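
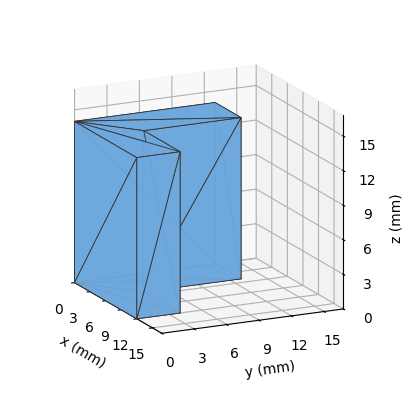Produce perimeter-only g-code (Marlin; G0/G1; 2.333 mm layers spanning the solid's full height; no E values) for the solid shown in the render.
Reading the render: the shape is an L-shaped prism: outer 12 × 13 mm, arm thicknesses ≈ 4 mm (horizontal) and 5 mm (vertical), extruded 14 mm in z (dimensions read to the nearest mm from the axis ticks). For the g-code, the solid's height is divided into equal slices at the stated Δz and each level perimeter traced with G1 moves after a G0 lift.

; perimeter-only toolpath
G21 ; units = mm
G90 ; absolute positioning
G28 ; home
; layer 1
G0 Z2.333
G0 X0.000 Y0.000
G1 X12.000 Y0.000
G1 X12.000 Y4.000
G1 X5.000 Y4.000
G1 X5.000 Y13.000
G1 X0.000 Y13.000
G1 X0.000 Y0.000
; layer 2
G0 Z4.667
G0 X0.000 Y0.000
G1 X12.000 Y0.000
G1 X12.000 Y4.000
G1 X5.000 Y4.000
G1 X5.000 Y13.000
G1 X0.000 Y13.000
G1 X0.000 Y0.000
; layer 3
G0 Z7.000
G0 X0.000 Y0.000
G1 X12.000 Y0.000
G1 X12.000 Y4.000
G1 X5.000 Y4.000
G1 X5.000 Y13.000
G1 X0.000 Y13.000
G1 X0.000 Y0.000
; layer 4
G0 Z9.333
G0 X0.000 Y0.000
G1 X12.000 Y0.000
G1 X12.000 Y4.000
G1 X5.000 Y4.000
G1 X5.000 Y13.000
G1 X0.000 Y13.000
G1 X0.000 Y0.000
; layer 5
G0 Z11.667
G0 X0.000 Y0.000
G1 X12.000 Y0.000
G1 X12.000 Y4.000
G1 X5.000 Y4.000
G1 X5.000 Y13.000
G1 X0.000 Y13.000
G1 X0.000 Y0.000
; layer 6
G0 Z14.000
G0 X0.000 Y0.000
G1 X12.000 Y0.000
G1 X12.000 Y4.000
G1 X5.000 Y4.000
G1 X5.000 Y13.000
G1 X0.000 Y13.000
G1 X0.000 Y0.000
M2 ; end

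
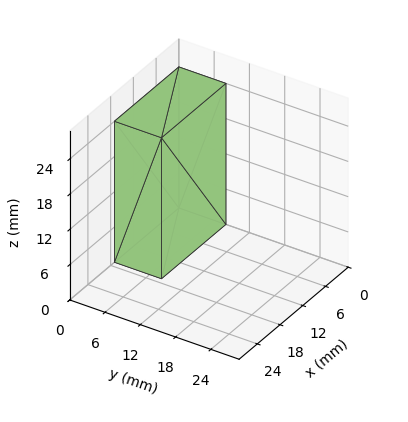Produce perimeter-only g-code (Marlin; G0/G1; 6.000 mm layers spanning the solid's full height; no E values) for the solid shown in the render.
Reading the render: the shape is a rectangular box, roughly 17 × 8 mm footprint and 24 mm tall (dimensions read to the nearest mm from the axis ticks). For the g-code, the solid's height is divided into equal slices at the stated Δz and each level perimeter traced with G1 moves after a G0 lift.

; perimeter-only toolpath
G21 ; units = mm
G90 ; absolute positioning
G28 ; home
; layer 1
G0 Z6.000
G0 X0.000 Y0.000
G1 X17.000 Y0.000
G1 X17.000 Y8.000
G1 X0.000 Y8.000
G1 X0.000 Y0.000
; layer 2
G0 Z12.000
G0 X0.000 Y0.000
G1 X17.000 Y0.000
G1 X17.000 Y8.000
G1 X0.000 Y8.000
G1 X0.000 Y0.000
; layer 3
G0 Z18.000
G0 X0.000 Y0.000
G1 X17.000 Y0.000
G1 X17.000 Y8.000
G1 X0.000 Y8.000
G1 X0.000 Y0.000
; layer 4
G0 Z24.000
G0 X0.000 Y0.000
G1 X17.000 Y0.000
G1 X17.000 Y8.000
G1 X0.000 Y8.000
G1 X0.000 Y0.000
M2 ; end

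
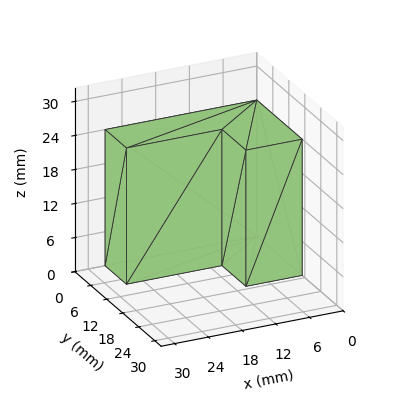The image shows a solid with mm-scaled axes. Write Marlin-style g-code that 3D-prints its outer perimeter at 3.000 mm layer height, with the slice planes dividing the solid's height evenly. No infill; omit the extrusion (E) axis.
Reading the render: the shape is an L-shaped prism: outer 27 × 17 mm, arm thicknesses ≈ 8 mm (horizontal) and 10 mm (vertical), extruded 24 mm in z (dimensions read to the nearest mm from the axis ticks). For the g-code, the solid's height is divided into equal slices at the stated Δz and each level perimeter traced with G1 moves after a G0 lift.

; perimeter-only toolpath
G21 ; units = mm
G90 ; absolute positioning
G28 ; home
; layer 1
G0 Z3.000
G0 X0.000 Y0.000
G1 X27.000 Y0.000
G1 X27.000 Y8.000
G1 X10.000 Y8.000
G1 X10.000 Y17.000
G1 X0.000 Y17.000
G1 X0.000 Y0.000
; layer 2
G0 Z6.000
G0 X0.000 Y0.000
G1 X27.000 Y0.000
G1 X27.000 Y8.000
G1 X10.000 Y8.000
G1 X10.000 Y17.000
G1 X0.000 Y17.000
G1 X0.000 Y0.000
; layer 3
G0 Z9.000
G0 X0.000 Y0.000
G1 X27.000 Y0.000
G1 X27.000 Y8.000
G1 X10.000 Y8.000
G1 X10.000 Y17.000
G1 X0.000 Y17.000
G1 X0.000 Y0.000
; layer 4
G0 Z12.000
G0 X0.000 Y0.000
G1 X27.000 Y0.000
G1 X27.000 Y8.000
G1 X10.000 Y8.000
G1 X10.000 Y17.000
G1 X0.000 Y17.000
G1 X0.000 Y0.000
; layer 5
G0 Z15.000
G0 X0.000 Y0.000
G1 X27.000 Y0.000
G1 X27.000 Y8.000
G1 X10.000 Y8.000
G1 X10.000 Y17.000
G1 X0.000 Y17.000
G1 X0.000 Y0.000
; layer 6
G0 Z18.000
G0 X0.000 Y0.000
G1 X27.000 Y0.000
G1 X27.000 Y8.000
G1 X10.000 Y8.000
G1 X10.000 Y17.000
G1 X0.000 Y17.000
G1 X0.000 Y0.000
; layer 7
G0 Z21.000
G0 X0.000 Y0.000
G1 X27.000 Y0.000
G1 X27.000 Y8.000
G1 X10.000 Y8.000
G1 X10.000 Y17.000
G1 X0.000 Y17.000
G1 X0.000 Y0.000
; layer 8
G0 Z24.000
G0 X0.000 Y0.000
G1 X27.000 Y0.000
G1 X27.000 Y8.000
G1 X10.000 Y8.000
G1 X10.000 Y17.000
G1 X0.000 Y17.000
G1 X0.000 Y0.000
M2 ; end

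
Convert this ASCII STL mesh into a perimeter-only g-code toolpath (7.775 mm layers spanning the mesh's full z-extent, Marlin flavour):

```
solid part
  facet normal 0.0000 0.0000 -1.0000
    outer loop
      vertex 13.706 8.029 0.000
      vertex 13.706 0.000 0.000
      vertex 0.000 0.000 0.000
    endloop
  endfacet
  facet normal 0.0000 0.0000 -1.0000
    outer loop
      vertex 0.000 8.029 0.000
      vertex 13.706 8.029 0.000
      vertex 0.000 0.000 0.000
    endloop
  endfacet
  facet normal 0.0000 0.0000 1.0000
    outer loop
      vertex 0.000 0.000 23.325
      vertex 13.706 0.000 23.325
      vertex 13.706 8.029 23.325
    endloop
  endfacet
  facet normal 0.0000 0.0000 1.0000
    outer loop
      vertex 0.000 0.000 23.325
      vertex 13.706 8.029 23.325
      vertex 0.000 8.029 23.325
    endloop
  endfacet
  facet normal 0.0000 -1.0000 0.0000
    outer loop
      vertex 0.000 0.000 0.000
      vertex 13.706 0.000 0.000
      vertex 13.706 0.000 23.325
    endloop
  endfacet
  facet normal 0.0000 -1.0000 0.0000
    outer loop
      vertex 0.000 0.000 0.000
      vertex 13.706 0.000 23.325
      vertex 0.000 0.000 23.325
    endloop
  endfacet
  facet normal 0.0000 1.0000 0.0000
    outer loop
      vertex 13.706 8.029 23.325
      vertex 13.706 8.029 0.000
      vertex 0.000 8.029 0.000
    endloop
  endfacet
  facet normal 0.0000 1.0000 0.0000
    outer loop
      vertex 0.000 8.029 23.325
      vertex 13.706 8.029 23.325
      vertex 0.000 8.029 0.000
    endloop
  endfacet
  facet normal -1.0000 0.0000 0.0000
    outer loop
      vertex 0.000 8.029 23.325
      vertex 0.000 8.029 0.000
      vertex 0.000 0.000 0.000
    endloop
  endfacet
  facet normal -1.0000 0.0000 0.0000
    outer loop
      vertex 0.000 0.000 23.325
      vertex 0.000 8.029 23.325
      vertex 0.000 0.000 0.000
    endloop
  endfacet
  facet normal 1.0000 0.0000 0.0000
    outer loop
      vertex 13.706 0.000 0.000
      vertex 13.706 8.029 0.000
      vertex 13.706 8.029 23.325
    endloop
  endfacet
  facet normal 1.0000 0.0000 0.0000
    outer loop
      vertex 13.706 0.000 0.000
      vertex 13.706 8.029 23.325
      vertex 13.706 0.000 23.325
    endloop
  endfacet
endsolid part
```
; perimeter-only toolpath
G21 ; units = mm
G90 ; absolute positioning
G28 ; home
; layer 1
G0 Z7.775
G0 X0.000 Y0.000
G1 X13.706 Y0.000
G1 X13.706 Y8.029
G1 X0.000 Y8.029
G1 X0.000 Y0.000
; layer 2
G0 Z15.550
G0 X0.000 Y0.000
G1 X13.706 Y0.000
G1 X13.706 Y8.029
G1 X0.000 Y8.029
G1 X0.000 Y0.000
; layer 3
G0 Z23.325
G0 X0.000 Y0.000
G1 X13.706 Y0.000
G1 X13.706 Y8.029
G1 X0.000 Y8.029
G1 X0.000 Y0.000
M2 ; end

The solid is a rectangular box, roughly 13.7 × 8.03 mm footprint and 23.3 mm tall. Slicing at Δz = 7.775 mm — 3 equal slices spanning the solid's height, so layer i sits at z = i·h/3 — gives 3 non-empty perimeters. Each is a 4-segment closed polygon; G0 lifts to the layer z and rapids to the start vertex, then G1 traces the edges.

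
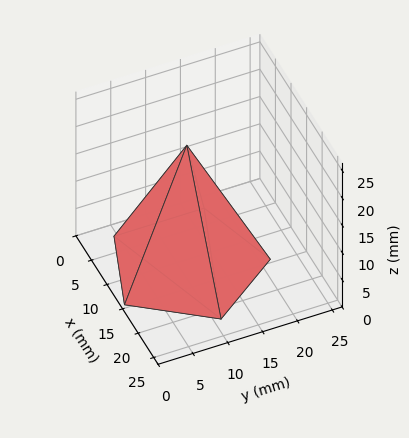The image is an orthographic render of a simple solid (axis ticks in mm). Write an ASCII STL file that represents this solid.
Reading the render: the shape is a regular 5-sided pyramid, base circumscribed radius ≈ 11 mm, apex at z ≈ 22 mm (dimensions read to the nearest mm from the axis ticks). For the STL, each face is triangulated and given an outward normal.

solid part
  facet normal 0.0000 0.0000 -1.0000
    outer loop
      vertex 2.10 17.47 0.00
      vertex 14.40 21.46 0.00
      vertex 22.00 11.00 0.00
    endloop
  endfacet
  facet normal 0.0000 0.0000 -1.0000
    outer loop
      vertex 2.10 4.53 0.00
      vertex 2.10 17.47 0.00
      vertex 22.00 11.00 0.00
    endloop
  endfacet
  facet normal 0.0000 0.0000 -1.0000
    outer loop
      vertex 14.40 0.54 0.00
      vertex 2.10 4.53 0.00
      vertex 22.00 11.00 0.00
    endloop
  endfacet
  facet normal 0.7500 0.5449 0.3750
    outer loop
      vertex 22.00 11.00 0.00
      vertex 14.40 21.46 0.00
      vertex 11.00 11.00 22.00
    endloop
  endfacet
  facet normal -0.2860 0.8818 0.3750
    outer loop
      vertex 14.40 21.46 0.00
      vertex 2.10 17.47 0.00
      vertex 11.00 11.00 22.00
    endloop
  endfacet
  facet normal -0.9270 0.0000 0.3750
    outer loop
      vertex 2.10 17.47 0.00
      vertex 2.10 4.53 0.00
      vertex 11.00 11.00 22.00
    endloop
  endfacet
  facet normal -0.2860 -0.8818 0.3750
    outer loop
      vertex 2.10 4.53 0.00
      vertex 14.40 0.54 0.00
      vertex 11.00 11.00 22.00
    endloop
  endfacet
  facet normal 0.7500 -0.5449 0.3750
    outer loop
      vertex 14.40 0.54 0.00
      vertex 22.00 11.00 0.00
      vertex 11.00 11.00 22.00
    endloop
  endfacet
endsolid part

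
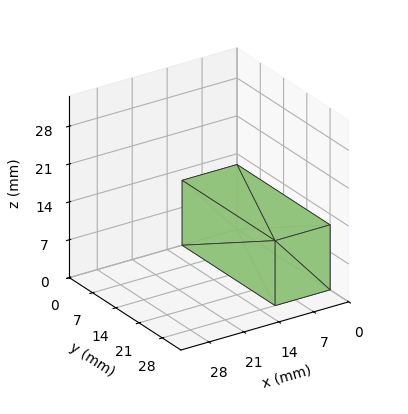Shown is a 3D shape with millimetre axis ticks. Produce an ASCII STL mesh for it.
Reading the render: the shape is a rectangular box, roughly 11 × 28 mm footprint and 12 mm tall (dimensions read to the nearest mm from the axis ticks). For the STL, each face is triangulated and given an outward normal.

solid part
  facet normal 0.0000 0.0000 -1.0000
    outer loop
      vertex 11.000 28.000 0.000
      vertex 11.000 0.000 0.000
      vertex 0.000 0.000 0.000
    endloop
  endfacet
  facet normal 0.0000 0.0000 -1.0000
    outer loop
      vertex 0.000 28.000 0.000
      vertex 11.000 28.000 0.000
      vertex 0.000 0.000 0.000
    endloop
  endfacet
  facet normal 0.0000 0.0000 1.0000
    outer loop
      vertex 0.000 0.000 12.000
      vertex 11.000 0.000 12.000
      vertex 11.000 28.000 12.000
    endloop
  endfacet
  facet normal 0.0000 0.0000 1.0000
    outer loop
      vertex 0.000 0.000 12.000
      vertex 11.000 28.000 12.000
      vertex 0.000 28.000 12.000
    endloop
  endfacet
  facet normal 0.0000 -1.0000 0.0000
    outer loop
      vertex 0.000 0.000 0.000
      vertex 11.000 0.000 0.000
      vertex 11.000 0.000 12.000
    endloop
  endfacet
  facet normal 0.0000 -1.0000 0.0000
    outer loop
      vertex 0.000 0.000 0.000
      vertex 11.000 0.000 12.000
      vertex 0.000 0.000 12.000
    endloop
  endfacet
  facet normal 0.0000 1.0000 0.0000
    outer loop
      vertex 11.000 28.000 12.000
      vertex 11.000 28.000 0.000
      vertex 0.000 28.000 0.000
    endloop
  endfacet
  facet normal 0.0000 1.0000 0.0000
    outer loop
      vertex 0.000 28.000 12.000
      vertex 11.000 28.000 12.000
      vertex 0.000 28.000 0.000
    endloop
  endfacet
  facet normal -1.0000 0.0000 0.0000
    outer loop
      vertex 0.000 28.000 12.000
      vertex 0.000 28.000 0.000
      vertex 0.000 0.000 0.000
    endloop
  endfacet
  facet normal -1.0000 0.0000 0.0000
    outer loop
      vertex 0.000 0.000 12.000
      vertex 0.000 28.000 12.000
      vertex 0.000 0.000 0.000
    endloop
  endfacet
  facet normal 1.0000 0.0000 0.0000
    outer loop
      vertex 11.000 0.000 0.000
      vertex 11.000 28.000 0.000
      vertex 11.000 28.000 12.000
    endloop
  endfacet
  facet normal 1.0000 0.0000 0.0000
    outer loop
      vertex 11.000 0.000 0.000
      vertex 11.000 28.000 12.000
      vertex 11.000 0.000 12.000
    endloop
  endfacet
endsolid part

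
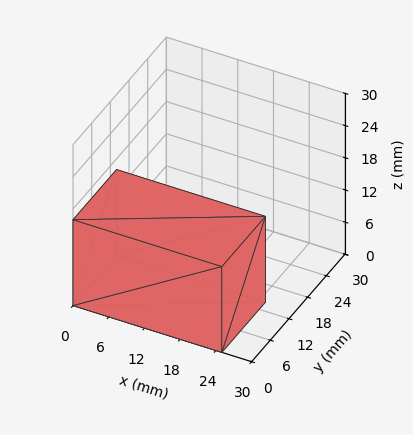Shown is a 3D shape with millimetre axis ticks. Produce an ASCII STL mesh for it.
Reading the render: the shape is a rectangular box, roughly 25 × 14 mm footprint and 16 mm tall (dimensions read to the nearest mm from the axis ticks). For the STL, each face is triangulated and given an outward normal.

solid part
  facet normal 0.0000 0.0000 -1.0000
    outer loop
      vertex 25.000 14.000 0.000
      vertex 25.000 0.000 0.000
      vertex 0.000 0.000 0.000
    endloop
  endfacet
  facet normal 0.0000 0.0000 -1.0000
    outer loop
      vertex 0.000 14.000 0.000
      vertex 25.000 14.000 0.000
      vertex 0.000 0.000 0.000
    endloop
  endfacet
  facet normal 0.0000 0.0000 1.0000
    outer loop
      vertex 0.000 0.000 16.000
      vertex 25.000 0.000 16.000
      vertex 25.000 14.000 16.000
    endloop
  endfacet
  facet normal 0.0000 0.0000 1.0000
    outer loop
      vertex 0.000 0.000 16.000
      vertex 25.000 14.000 16.000
      vertex 0.000 14.000 16.000
    endloop
  endfacet
  facet normal 0.0000 -1.0000 0.0000
    outer loop
      vertex 0.000 0.000 0.000
      vertex 25.000 0.000 0.000
      vertex 25.000 0.000 16.000
    endloop
  endfacet
  facet normal 0.0000 -1.0000 0.0000
    outer loop
      vertex 0.000 0.000 0.000
      vertex 25.000 0.000 16.000
      vertex 0.000 0.000 16.000
    endloop
  endfacet
  facet normal 0.0000 1.0000 0.0000
    outer loop
      vertex 25.000 14.000 16.000
      vertex 25.000 14.000 0.000
      vertex 0.000 14.000 0.000
    endloop
  endfacet
  facet normal 0.0000 1.0000 0.0000
    outer loop
      vertex 0.000 14.000 16.000
      vertex 25.000 14.000 16.000
      vertex 0.000 14.000 0.000
    endloop
  endfacet
  facet normal -1.0000 0.0000 0.0000
    outer loop
      vertex 0.000 14.000 16.000
      vertex 0.000 14.000 0.000
      vertex 0.000 0.000 0.000
    endloop
  endfacet
  facet normal -1.0000 0.0000 0.0000
    outer loop
      vertex 0.000 0.000 16.000
      vertex 0.000 14.000 16.000
      vertex 0.000 0.000 0.000
    endloop
  endfacet
  facet normal 1.0000 0.0000 0.0000
    outer loop
      vertex 25.000 0.000 0.000
      vertex 25.000 14.000 0.000
      vertex 25.000 14.000 16.000
    endloop
  endfacet
  facet normal 1.0000 0.0000 0.0000
    outer loop
      vertex 25.000 0.000 0.000
      vertex 25.000 14.000 16.000
      vertex 25.000 0.000 16.000
    endloop
  endfacet
endsolid part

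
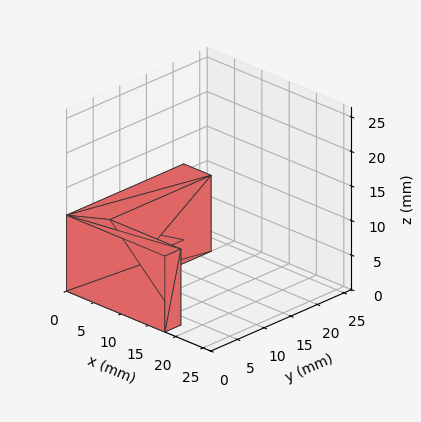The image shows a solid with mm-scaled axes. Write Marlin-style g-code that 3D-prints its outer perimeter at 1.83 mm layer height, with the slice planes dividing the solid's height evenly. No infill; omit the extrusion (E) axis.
Reading the render: the shape is an L-shaped prism: outer 18 × 22 mm, arm thicknesses ≈ 3 mm (horizontal) and 5 mm (vertical), extruded 11 mm in z (dimensions read to the nearest mm from the axis ticks). For the g-code, the solid's height is divided into equal slices at the stated Δz and each level perimeter traced with G1 moves after a G0 lift.

; perimeter-only toolpath
G21 ; units = mm
G90 ; absolute positioning
G28 ; home
; layer 1
G0 Z1.83
G0 X0.00 Y0.00
G1 X18.00 Y0.00
G1 X18.00 Y3.00
G1 X5.00 Y3.00
G1 X5.00 Y22.00
G1 X0.00 Y22.00
G1 X0.00 Y0.00
; layer 2
G0 Z3.67
G0 X0.00 Y0.00
G1 X18.00 Y0.00
G1 X18.00 Y3.00
G1 X5.00 Y3.00
G1 X5.00 Y22.00
G1 X0.00 Y22.00
G1 X0.00 Y0.00
; layer 3
G0 Z5.50
G0 X0.00 Y0.00
G1 X18.00 Y0.00
G1 X18.00 Y3.00
G1 X5.00 Y3.00
G1 X5.00 Y22.00
G1 X0.00 Y22.00
G1 X0.00 Y0.00
; layer 4
G0 Z7.33
G0 X0.00 Y0.00
G1 X18.00 Y0.00
G1 X18.00 Y3.00
G1 X5.00 Y3.00
G1 X5.00 Y22.00
G1 X0.00 Y22.00
G1 X0.00 Y0.00
; layer 5
G0 Z9.17
G0 X0.00 Y0.00
G1 X18.00 Y0.00
G1 X18.00 Y3.00
G1 X5.00 Y3.00
G1 X5.00 Y22.00
G1 X0.00 Y22.00
G1 X0.00 Y0.00
; layer 6
G0 Z11.00
G0 X0.00 Y0.00
G1 X18.00 Y0.00
G1 X18.00 Y3.00
G1 X5.00 Y3.00
G1 X5.00 Y22.00
G1 X0.00 Y22.00
G1 X0.00 Y0.00
M2 ; end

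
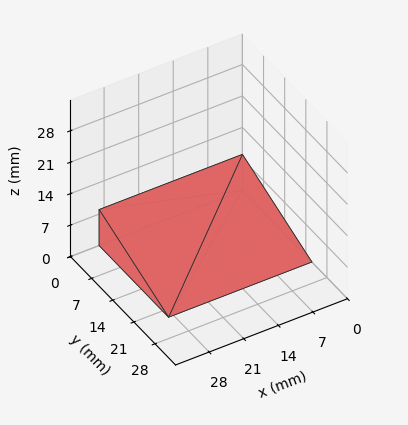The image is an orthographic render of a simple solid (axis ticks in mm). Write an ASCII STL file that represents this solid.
Reading the render: the shape is a wedge (ramp): 29 × 23 mm base, rising to 8 mm along the y=0 edge and sloping linearly to z=0 at y=23 (dimensions read to the nearest mm from the axis ticks). For the STL, each face is triangulated and given an outward normal.

solid part
  facet normal 0.0000 0.0000 -1.0000
    outer loop
      vertex 29.0 23.0 0.0
      vertex 29.0 0.0 0.0
      vertex 0.0 0.0 0.0
    endloop
  endfacet
  facet normal 0.0000 0.0000 -1.0000
    outer loop
      vertex 0.0 23.0 0.0
      vertex 29.0 23.0 0.0
      vertex 0.0 0.0 0.0
    endloop
  endfacet
  facet normal 0.0000 -1.0000 0.0000
    outer loop
      vertex 0.0 0.0 0.0
      vertex 29.0 0.0 0.0
      vertex 29.0 0.0 8.0
    endloop
  endfacet
  facet normal 0.0000 -1.0000 0.0000
    outer loop
      vertex 0.0 0.0 0.0
      vertex 29.0 0.0 8.0
      vertex 0.0 0.0 8.0
    endloop
  endfacet
  facet normal 0.0000 0.3285 0.9445
    outer loop
      vertex 0.0 0.0 8.0
      vertex 29.0 0.0 8.0
      vertex 29.0 23.0 0.0
    endloop
  endfacet
  facet normal 0.0000 0.3285 0.9445
    outer loop
      vertex 0.0 0.0 8.0
      vertex 29.0 23.0 0.0
      vertex 0.0 23.0 0.0
    endloop
  endfacet
  facet normal -1.0000 0.0000 0.0000
    outer loop
      vertex 0.0 0.0 8.0
      vertex 0.0 23.0 0.0
      vertex 0.0 0.0 0.0
    endloop
  endfacet
  facet normal 1.0000 0.0000 0.0000
    outer loop
      vertex 29.0 0.0 0.0
      vertex 29.0 23.0 0.0
      vertex 29.0 0.0 8.0
    endloop
  endfacet
endsolid part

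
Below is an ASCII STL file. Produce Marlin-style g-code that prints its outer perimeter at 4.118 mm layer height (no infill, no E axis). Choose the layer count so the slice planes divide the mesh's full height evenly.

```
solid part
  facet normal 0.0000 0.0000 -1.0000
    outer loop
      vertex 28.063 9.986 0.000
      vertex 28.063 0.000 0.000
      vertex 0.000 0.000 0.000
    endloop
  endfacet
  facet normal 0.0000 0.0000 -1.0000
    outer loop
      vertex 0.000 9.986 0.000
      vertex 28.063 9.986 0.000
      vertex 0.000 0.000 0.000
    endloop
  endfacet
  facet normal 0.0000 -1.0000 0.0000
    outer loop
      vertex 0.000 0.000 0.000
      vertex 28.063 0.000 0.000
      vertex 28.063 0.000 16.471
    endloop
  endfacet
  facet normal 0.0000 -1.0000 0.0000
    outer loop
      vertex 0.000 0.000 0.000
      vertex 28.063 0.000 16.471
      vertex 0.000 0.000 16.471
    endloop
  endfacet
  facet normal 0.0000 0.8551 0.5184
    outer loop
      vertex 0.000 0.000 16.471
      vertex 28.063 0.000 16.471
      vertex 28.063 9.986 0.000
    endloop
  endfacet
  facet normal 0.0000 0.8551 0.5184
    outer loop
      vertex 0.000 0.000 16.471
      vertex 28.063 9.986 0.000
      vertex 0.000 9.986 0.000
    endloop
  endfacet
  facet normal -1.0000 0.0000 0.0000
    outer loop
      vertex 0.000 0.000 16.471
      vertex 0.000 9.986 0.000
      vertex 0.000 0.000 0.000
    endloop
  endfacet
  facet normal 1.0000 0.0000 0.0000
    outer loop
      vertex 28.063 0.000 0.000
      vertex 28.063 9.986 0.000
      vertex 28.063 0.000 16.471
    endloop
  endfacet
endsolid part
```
; perimeter-only toolpath
G21 ; units = mm
G90 ; absolute positioning
G28 ; home
; layer 1
G0 Z4.118
G0 X0.000 Y0.000
G1 X28.063 Y0.000
G1 X28.063 Y7.490
G1 X0.000 Y7.490
G1 X0.000 Y0.000
; layer 2
G0 Z8.236
G0 X0.000 Y0.000
G1 X28.063 Y0.000
G1 X28.063 Y4.993
G1 X0.000 Y4.993
G1 X0.000 Y0.000
; layer 3
G0 Z12.353
G0 X0.000 Y0.000
G1 X28.063 Y0.000
G1 X28.063 Y2.497
G1 X0.000 Y2.497
G1 X0.000 Y0.000
M2 ; end

The solid is a wedge (ramp): 28.1 × 9.99 mm base, rising to 16.5 mm along the y=0 edge and sloping linearly to z=0 at y=9.99. Slicing at Δz = 4.118 mm — 4 equal slices spanning the solid's height, so layer i sits at z = i·h/4 — gives 3 non-empty perimeters. Each is a 4-segment closed polygon; G0 lifts to the layer z and rapids to the start vertex, then G1 traces the edges. The cross-section shrinks linearly with z (the slice at the apex is degenerate and omitted).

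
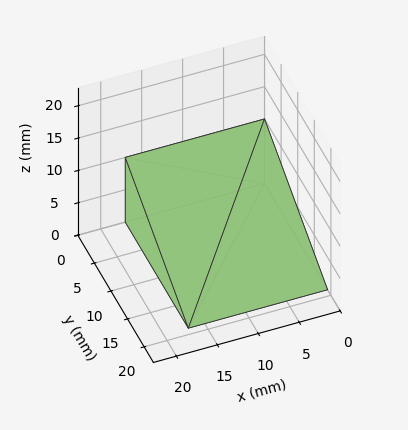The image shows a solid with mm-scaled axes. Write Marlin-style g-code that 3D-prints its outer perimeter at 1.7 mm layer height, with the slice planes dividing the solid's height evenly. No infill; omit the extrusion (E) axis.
Reading the render: the shape is a wedge (ramp): 17 × 19 mm base, rising to 10 mm along the y=0 edge and sloping linearly to z=0 at y=19 (dimensions read to the nearest mm from the axis ticks). For the g-code, the solid's height is divided into equal slices at the stated Δz and each level perimeter traced with G1 moves after a G0 lift.

; perimeter-only toolpath
G21 ; units = mm
G90 ; absolute positioning
G28 ; home
; layer 1
G0 Z1.7
G0 X0.0 Y0.0
G1 X17.0 Y0.0
G1 X17.0 Y15.8
G1 X0.0 Y15.8
G1 X0.0 Y0.0
; layer 2
G0 Z3.3
G0 X0.0 Y0.0
G1 X17.0 Y0.0
G1 X17.0 Y12.7
G1 X0.0 Y12.7
G1 X0.0 Y0.0
; layer 3
G0 Z5.0
G0 X0.0 Y0.0
G1 X17.0 Y0.0
G1 X17.0 Y9.5
G1 X0.0 Y9.5
G1 X0.0 Y0.0
; layer 4
G0 Z6.7
G0 X0.0 Y0.0
G1 X17.0 Y0.0
G1 X17.0 Y6.3
G1 X0.0 Y6.3
G1 X0.0 Y0.0
; layer 5
G0 Z8.3
G0 X0.0 Y0.0
G1 X17.0 Y0.0
G1 X17.0 Y3.2
G1 X0.0 Y3.2
G1 X0.0 Y0.0
M2 ; end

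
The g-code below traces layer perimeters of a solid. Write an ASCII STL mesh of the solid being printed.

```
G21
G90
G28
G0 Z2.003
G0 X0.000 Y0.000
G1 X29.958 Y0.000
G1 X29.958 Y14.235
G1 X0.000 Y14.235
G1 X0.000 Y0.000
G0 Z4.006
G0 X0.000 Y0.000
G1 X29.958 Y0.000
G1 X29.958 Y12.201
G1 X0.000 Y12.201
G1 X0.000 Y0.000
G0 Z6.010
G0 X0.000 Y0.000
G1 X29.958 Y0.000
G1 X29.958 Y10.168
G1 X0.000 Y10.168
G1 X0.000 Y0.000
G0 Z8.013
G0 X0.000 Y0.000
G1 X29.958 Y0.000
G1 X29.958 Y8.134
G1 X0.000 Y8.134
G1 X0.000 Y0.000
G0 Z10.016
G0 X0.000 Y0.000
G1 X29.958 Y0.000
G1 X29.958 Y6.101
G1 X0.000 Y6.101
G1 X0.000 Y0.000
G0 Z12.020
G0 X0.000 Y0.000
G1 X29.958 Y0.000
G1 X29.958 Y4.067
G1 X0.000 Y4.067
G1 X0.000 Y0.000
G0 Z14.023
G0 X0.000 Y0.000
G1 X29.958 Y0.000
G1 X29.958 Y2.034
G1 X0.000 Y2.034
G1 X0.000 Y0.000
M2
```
solid part
  facet normal 0.0000 0.0000 -1.0000
    outer loop
      vertex 29.958 16.268 0.000
      vertex 29.958 0.000 0.000
      vertex 0.000 0.000 0.000
    endloop
  endfacet
  facet normal 0.0000 0.0000 -1.0000
    outer loop
      vertex 0.000 16.268 0.000
      vertex 29.958 16.268 0.000
      vertex 0.000 0.000 0.000
    endloop
  endfacet
  facet normal 0.0000 -1.0000 0.0000
    outer loop
      vertex 0.000 0.000 0.000
      vertex 29.958 0.000 0.000
      vertex 29.958 0.000 16.026
    endloop
  endfacet
  facet normal 0.0000 -1.0000 0.0000
    outer loop
      vertex 0.000 0.000 0.000
      vertex 29.958 0.000 16.026
      vertex 0.000 0.000 16.026
    endloop
  endfacet
  facet normal 0.0000 0.7018 0.7124
    outer loop
      vertex 0.000 0.000 16.026
      vertex 29.958 0.000 16.026
      vertex 29.958 16.268 0.000
    endloop
  endfacet
  facet normal 0.0000 0.7018 0.7124
    outer loop
      vertex 0.000 0.000 16.026
      vertex 29.958 16.268 0.000
      vertex 0.000 16.268 0.000
    endloop
  endfacet
  facet normal -1.0000 0.0000 0.0000
    outer loop
      vertex 0.000 0.000 16.026
      vertex 0.000 16.268 0.000
      vertex 0.000 0.000 0.000
    endloop
  endfacet
  facet normal 1.0000 0.0000 0.0000
    outer loop
      vertex 29.958 0.000 0.000
      vertex 29.958 16.268 0.000
      vertex 29.958 0.000 16.026
    endloop
  endfacet
endsolid part

The G0 Z moves step by Δz≈2.003 mm. The G1 loops shrink linearly with z, so the solid tapers from its base footprint up to z≈16. Closing with a flat bottom cap and the tapered top and triangulating gives 8 facets — a wedge (ramp): 30 × 16.3 mm base, rising to 16 mm along the y=0 edge and sloping linearly to z=0 at y=16.3.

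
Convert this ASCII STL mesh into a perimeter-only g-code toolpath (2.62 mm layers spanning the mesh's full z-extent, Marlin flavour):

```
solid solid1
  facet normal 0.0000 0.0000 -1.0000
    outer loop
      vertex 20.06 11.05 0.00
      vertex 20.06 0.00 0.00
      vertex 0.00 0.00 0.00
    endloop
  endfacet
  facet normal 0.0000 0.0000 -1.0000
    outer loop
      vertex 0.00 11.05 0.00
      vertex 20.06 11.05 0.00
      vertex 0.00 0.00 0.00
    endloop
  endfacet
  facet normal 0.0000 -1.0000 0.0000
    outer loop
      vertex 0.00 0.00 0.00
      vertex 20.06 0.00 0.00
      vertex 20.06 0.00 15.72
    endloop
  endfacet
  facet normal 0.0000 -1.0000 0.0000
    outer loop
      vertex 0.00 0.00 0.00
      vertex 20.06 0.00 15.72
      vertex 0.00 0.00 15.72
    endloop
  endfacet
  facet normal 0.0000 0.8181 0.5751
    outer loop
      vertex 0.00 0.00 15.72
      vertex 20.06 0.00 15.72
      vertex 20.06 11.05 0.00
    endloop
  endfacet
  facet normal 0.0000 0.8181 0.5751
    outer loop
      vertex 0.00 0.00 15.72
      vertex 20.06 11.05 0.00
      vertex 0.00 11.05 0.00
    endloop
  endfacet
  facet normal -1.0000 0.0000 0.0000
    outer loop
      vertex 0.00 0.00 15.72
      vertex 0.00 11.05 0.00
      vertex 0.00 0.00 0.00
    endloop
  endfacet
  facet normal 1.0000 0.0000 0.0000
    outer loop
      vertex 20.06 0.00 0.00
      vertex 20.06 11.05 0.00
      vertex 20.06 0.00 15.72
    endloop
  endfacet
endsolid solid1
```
; perimeter-only toolpath
G21 ; units = mm
G90 ; absolute positioning
G28 ; home
; layer 1
G0 Z2.62
G0 X0.00 Y0.00
G1 X20.06 Y0.00
G1 X20.06 Y9.21
G1 X0.00 Y9.21
G1 X0.00 Y0.00
; layer 2
G0 Z5.24
G0 X0.00 Y0.00
G1 X20.06 Y0.00
G1 X20.06 Y7.37
G1 X0.00 Y7.37
G1 X0.00 Y0.00
; layer 3
G0 Z7.86
G0 X0.00 Y0.00
G1 X20.06 Y0.00
G1 X20.06 Y5.53
G1 X0.00 Y5.53
G1 X0.00 Y0.00
; layer 4
G0 Z10.48
G0 X0.00 Y0.00
G1 X20.06 Y0.00
G1 X20.06 Y3.68
G1 X0.00 Y3.68
G1 X0.00 Y0.00
; layer 5
G0 Z13.10
G0 X0.00 Y0.00
G1 X20.06 Y0.00
G1 X20.06 Y1.84
G1 X0.00 Y1.84
G1 X0.00 Y0.00
M2 ; end

The solid is a wedge (ramp): 20.1 × 11.1 mm base, rising to 15.7 mm along the y=0 edge and sloping linearly to z=0 at y=11.1. Slicing at Δz = 2.62 mm — 6 equal slices spanning the solid's height, so layer i sits at z = i·h/6 — gives 5 non-empty perimeters. Each is a 4-segment closed polygon; G0 lifts to the layer z and rapids to the start vertex, then G1 traces the edges. The cross-section shrinks linearly with z (the slice at the apex is degenerate and omitted).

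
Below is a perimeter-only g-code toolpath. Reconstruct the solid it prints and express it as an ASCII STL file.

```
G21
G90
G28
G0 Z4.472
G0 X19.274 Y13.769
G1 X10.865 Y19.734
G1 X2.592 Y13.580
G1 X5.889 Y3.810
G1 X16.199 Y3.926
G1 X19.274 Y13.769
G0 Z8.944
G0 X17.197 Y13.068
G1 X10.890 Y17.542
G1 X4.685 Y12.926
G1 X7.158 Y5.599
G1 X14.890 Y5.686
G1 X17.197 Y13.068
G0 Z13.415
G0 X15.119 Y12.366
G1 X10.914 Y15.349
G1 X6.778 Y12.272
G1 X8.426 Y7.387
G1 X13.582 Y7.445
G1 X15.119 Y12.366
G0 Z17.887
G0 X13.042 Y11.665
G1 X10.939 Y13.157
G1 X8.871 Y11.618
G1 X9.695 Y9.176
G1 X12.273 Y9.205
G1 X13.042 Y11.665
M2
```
solid part
  facet normal 0.0000 0.0000 -1.0000
    outer loop
      vertex 0.499 14.234 0.000
      vertex 10.840 21.927 0.000
      vertex 21.352 14.470 0.000
    endloop
  endfacet
  facet normal 0.0000 0.0000 -1.0000
    outer loop
      vertex 4.620 2.022 0.000
      vertex 0.499 14.234 0.000
      vertex 21.352 14.470 0.000
    endloop
  endfacet
  facet normal 0.0000 0.0000 -1.0000
    outer loop
      vertex 17.508 2.167 0.000
      vertex 4.620 2.022 0.000
      vertex 21.352 14.470 0.000
    endloop
  endfacet
  facet normal 0.5378 0.7581 0.3687
    outer loop
      vertex 21.352 14.470 0.000
      vertex 10.840 21.927 0.000
      vertex 10.964 10.964 22.359
    endloop
  endfacet
  facet normal -0.5548 0.7458 0.3688
    outer loop
      vertex 10.840 21.927 0.000
      vertex 0.499 14.234 0.000
      vertex 10.964 10.964 22.359
    endloop
  endfacet
  facet normal -0.8807 -0.2972 0.3688
    outer loop
      vertex 0.499 14.234 0.000
      vertex 4.620 2.022 0.000
      vertex 10.964 10.964 22.359
    endloop
  endfacet
  facet normal 0.0105 -0.9295 0.3688
    outer loop
      vertex 4.620 2.022 0.000
      vertex 17.508 2.167 0.000
      vertex 10.964 10.964 22.359
    endloop
  endfacet
  facet normal 0.8872 -0.2772 0.3687
    outer loop
      vertex 17.508 2.167 0.000
      vertex 21.352 14.470 0.000
      vertex 10.964 10.964 22.359
    endloop
  endfacet
endsolid part

The G0 Z moves step by Δz≈4.472 mm. The G1 loops shrink linearly with z, so the solid tapers from its base footprint up to z≈22.4. Closing with a flat bottom cap and the tapered top and triangulating gives 8 facets — a regular 5-sided pyramid, base circumscribed radius ≈ 11 mm, apex at z ≈ 22.4 mm.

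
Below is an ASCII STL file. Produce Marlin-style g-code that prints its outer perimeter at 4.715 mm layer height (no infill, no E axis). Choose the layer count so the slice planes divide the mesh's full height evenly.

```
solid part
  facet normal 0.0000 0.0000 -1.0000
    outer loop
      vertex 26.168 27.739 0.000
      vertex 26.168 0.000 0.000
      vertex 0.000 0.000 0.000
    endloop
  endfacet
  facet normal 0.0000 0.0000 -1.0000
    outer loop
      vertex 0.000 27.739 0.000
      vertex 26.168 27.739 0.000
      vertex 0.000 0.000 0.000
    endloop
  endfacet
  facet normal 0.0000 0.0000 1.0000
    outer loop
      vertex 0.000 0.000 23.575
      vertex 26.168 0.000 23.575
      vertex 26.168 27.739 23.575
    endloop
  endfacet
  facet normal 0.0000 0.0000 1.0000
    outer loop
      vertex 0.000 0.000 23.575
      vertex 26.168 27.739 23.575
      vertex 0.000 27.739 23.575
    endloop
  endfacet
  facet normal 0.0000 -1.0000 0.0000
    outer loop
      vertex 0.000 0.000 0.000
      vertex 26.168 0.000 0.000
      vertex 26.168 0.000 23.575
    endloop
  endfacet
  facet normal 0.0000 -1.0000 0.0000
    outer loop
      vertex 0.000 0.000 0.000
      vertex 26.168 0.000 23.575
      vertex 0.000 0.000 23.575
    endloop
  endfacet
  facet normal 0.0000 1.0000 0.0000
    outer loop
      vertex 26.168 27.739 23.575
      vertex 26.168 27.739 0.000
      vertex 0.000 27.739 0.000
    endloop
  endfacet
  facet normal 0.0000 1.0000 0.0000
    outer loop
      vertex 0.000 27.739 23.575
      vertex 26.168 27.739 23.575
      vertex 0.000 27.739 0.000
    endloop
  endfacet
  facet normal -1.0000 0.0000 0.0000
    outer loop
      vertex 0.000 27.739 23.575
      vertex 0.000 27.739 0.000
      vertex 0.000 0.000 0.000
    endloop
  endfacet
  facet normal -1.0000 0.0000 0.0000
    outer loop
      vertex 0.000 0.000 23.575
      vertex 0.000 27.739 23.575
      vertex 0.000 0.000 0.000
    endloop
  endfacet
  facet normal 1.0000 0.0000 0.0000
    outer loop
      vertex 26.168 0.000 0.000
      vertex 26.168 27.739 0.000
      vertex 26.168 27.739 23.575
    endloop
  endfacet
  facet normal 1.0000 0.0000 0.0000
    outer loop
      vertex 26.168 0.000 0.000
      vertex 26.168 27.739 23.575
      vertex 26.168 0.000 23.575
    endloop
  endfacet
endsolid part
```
; perimeter-only toolpath
G21 ; units = mm
G90 ; absolute positioning
G28 ; home
; layer 1
G0 Z4.715
G0 X0.000 Y0.000
G1 X26.168 Y0.000
G1 X26.168 Y27.739
G1 X0.000 Y27.739
G1 X0.000 Y0.000
; layer 2
G0 Z9.430
G0 X0.000 Y0.000
G1 X26.168 Y0.000
G1 X26.168 Y27.739
G1 X0.000 Y27.739
G1 X0.000 Y0.000
; layer 3
G0 Z14.145
G0 X0.000 Y0.000
G1 X26.168 Y0.000
G1 X26.168 Y27.739
G1 X0.000 Y27.739
G1 X0.000 Y0.000
; layer 4
G0 Z18.860
G0 X0.000 Y0.000
G1 X26.168 Y0.000
G1 X26.168 Y27.739
G1 X0.000 Y27.739
G1 X0.000 Y0.000
; layer 5
G0 Z23.575
G0 X0.000 Y0.000
G1 X26.168 Y0.000
G1 X26.168 Y27.739
G1 X0.000 Y27.739
G1 X0.000 Y0.000
M2 ; end

The solid is a rectangular box, roughly 26.2 × 27.7 mm footprint and 23.6 mm tall. Slicing at Δz = 4.715 mm — 5 equal slices spanning the solid's height, so layer i sits at z = i·h/5 — gives 5 non-empty perimeters. Each is a 4-segment closed polygon; G0 lifts to the layer z and rapids to the start vertex, then G1 traces the edges.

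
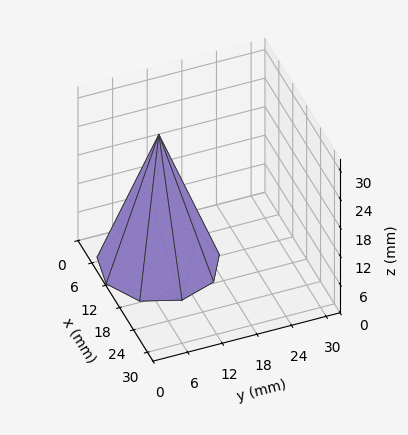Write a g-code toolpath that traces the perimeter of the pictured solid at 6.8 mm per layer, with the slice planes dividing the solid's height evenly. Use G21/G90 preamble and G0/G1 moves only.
Reading the render: the shape is a regular 9-sided pyramid, base circumscribed radius ≈ 10 mm, apex at z ≈ 27 mm (dimensions read to the nearest mm from the axis ticks). For the g-code, the solid's height is divided into equal slices at the stated Δz and each level perimeter traced with G1 moves after a G0 lift.

; perimeter-only toolpath
G21 ; units = mm
G90 ; absolute positioning
G28 ; home
; layer 1
G0 Z6.8
G0 X17.5 Y10.0
G1 X15.8 Y14.8
G1 X11.3 Y17.4
G1 X6.2 Y16.5
G1 X3.0 Y12.6
G1 X3.0 Y7.4
G1 X6.2 Y3.5
G1 X11.3 Y2.6
G1 X15.8 Y5.2
G1 X17.5 Y10.0
; layer 2
G0 Z13.5
G0 X15.0 Y10.0
G1 X13.8 Y13.2
G1 X10.8 Y14.9
G1 X7.5 Y14.3
G1 X5.3 Y11.7
G1 X5.3 Y8.3
G1 X7.5 Y5.7
G1 X10.8 Y5.1
G1 X13.8 Y6.8
G1 X15.0 Y10.0
; layer 3
G0 Z20.2
G0 X12.5 Y10.0
G1 X11.9 Y11.6
G1 X10.4 Y12.4
G1 X8.8 Y12.2
G1 X7.7 Y10.8
G1 X7.7 Y9.2
G1 X8.8 Y7.8
G1 X10.4 Y7.5
G1 X11.9 Y8.4
G1 X12.5 Y10.0
M2 ; end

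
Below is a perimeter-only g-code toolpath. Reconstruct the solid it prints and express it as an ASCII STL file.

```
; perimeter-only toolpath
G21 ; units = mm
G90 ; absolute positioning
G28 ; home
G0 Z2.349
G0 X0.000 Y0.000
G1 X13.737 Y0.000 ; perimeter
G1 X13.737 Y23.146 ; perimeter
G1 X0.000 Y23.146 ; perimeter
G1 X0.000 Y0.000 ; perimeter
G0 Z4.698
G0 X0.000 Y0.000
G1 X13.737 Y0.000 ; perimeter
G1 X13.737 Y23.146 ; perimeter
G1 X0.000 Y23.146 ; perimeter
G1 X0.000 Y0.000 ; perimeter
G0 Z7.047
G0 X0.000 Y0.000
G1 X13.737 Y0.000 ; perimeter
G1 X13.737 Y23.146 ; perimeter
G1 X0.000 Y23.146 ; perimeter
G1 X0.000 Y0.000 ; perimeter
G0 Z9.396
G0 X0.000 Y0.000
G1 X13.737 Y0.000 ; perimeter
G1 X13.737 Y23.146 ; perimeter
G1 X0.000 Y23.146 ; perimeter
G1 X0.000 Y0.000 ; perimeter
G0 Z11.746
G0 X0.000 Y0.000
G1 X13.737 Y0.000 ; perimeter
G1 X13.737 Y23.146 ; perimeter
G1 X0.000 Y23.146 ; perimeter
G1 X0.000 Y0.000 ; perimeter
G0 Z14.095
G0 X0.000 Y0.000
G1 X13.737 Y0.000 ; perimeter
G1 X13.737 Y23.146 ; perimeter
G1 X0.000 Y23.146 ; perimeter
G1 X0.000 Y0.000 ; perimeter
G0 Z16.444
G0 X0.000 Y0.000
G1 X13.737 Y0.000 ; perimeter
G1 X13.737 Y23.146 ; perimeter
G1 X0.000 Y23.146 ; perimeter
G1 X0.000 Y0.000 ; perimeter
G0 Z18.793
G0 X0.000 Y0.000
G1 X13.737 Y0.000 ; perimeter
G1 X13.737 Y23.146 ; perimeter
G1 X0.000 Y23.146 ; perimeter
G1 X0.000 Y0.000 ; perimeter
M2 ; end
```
solid part
  facet normal 0.0000 0.0000 -1.0000
    outer loop
      vertex 13.737 23.146 0.000
      vertex 13.737 0.000 0.000
      vertex 0.000 0.000 0.000
    endloop
  endfacet
  facet normal 0.0000 0.0000 -1.0000
    outer loop
      vertex 0.000 23.146 0.000
      vertex 13.737 23.146 0.000
      vertex 0.000 0.000 0.000
    endloop
  endfacet
  facet normal 0.0000 0.0000 1.0000
    outer loop
      vertex 0.000 0.000 18.793
      vertex 13.737 0.000 18.793
      vertex 13.737 23.146 18.793
    endloop
  endfacet
  facet normal 0.0000 0.0000 1.0000
    outer loop
      vertex 0.000 0.000 18.793
      vertex 13.737 23.146 18.793
      vertex 0.000 23.146 18.793
    endloop
  endfacet
  facet normal 0.0000 -1.0000 0.0000
    outer loop
      vertex 0.000 0.000 0.000
      vertex 13.737 0.000 0.000
      vertex 13.737 0.000 18.793
    endloop
  endfacet
  facet normal 0.0000 -1.0000 0.0000
    outer loop
      vertex 0.000 0.000 0.000
      vertex 13.737 0.000 18.793
      vertex 0.000 0.000 18.793
    endloop
  endfacet
  facet normal 0.0000 1.0000 0.0000
    outer loop
      vertex 13.737 23.146 18.793
      vertex 13.737 23.146 0.000
      vertex 0.000 23.146 0.000
    endloop
  endfacet
  facet normal 0.0000 1.0000 0.0000
    outer loop
      vertex 0.000 23.146 18.793
      vertex 13.737 23.146 18.793
      vertex 0.000 23.146 0.000
    endloop
  endfacet
  facet normal -1.0000 0.0000 0.0000
    outer loop
      vertex 0.000 23.146 18.793
      vertex 0.000 23.146 0.000
      vertex 0.000 0.000 0.000
    endloop
  endfacet
  facet normal -1.0000 0.0000 0.0000
    outer loop
      vertex 0.000 0.000 18.793
      vertex 0.000 23.146 18.793
      vertex 0.000 0.000 0.000
    endloop
  endfacet
  facet normal 1.0000 0.0000 0.0000
    outer loop
      vertex 13.737 0.000 0.000
      vertex 13.737 23.146 0.000
      vertex 13.737 23.146 18.793
    endloop
  endfacet
  facet normal 1.0000 0.0000 0.0000
    outer loop
      vertex 13.737 0.000 0.000
      vertex 13.737 23.146 18.793
      vertex 13.737 0.000 18.793
    endloop
  endfacet
endsolid part

The G0 Z moves step by Δz≈2.349 mm. Every layer's G1 loop is the same polygon, so the solid is a straight extrusion of it from z=0 to z≈18.8. Closing with flat bottom and top caps and triangulating gives 12 facets — a rectangular box, roughly 13.7 × 23.1 mm footprint and 18.8 mm tall.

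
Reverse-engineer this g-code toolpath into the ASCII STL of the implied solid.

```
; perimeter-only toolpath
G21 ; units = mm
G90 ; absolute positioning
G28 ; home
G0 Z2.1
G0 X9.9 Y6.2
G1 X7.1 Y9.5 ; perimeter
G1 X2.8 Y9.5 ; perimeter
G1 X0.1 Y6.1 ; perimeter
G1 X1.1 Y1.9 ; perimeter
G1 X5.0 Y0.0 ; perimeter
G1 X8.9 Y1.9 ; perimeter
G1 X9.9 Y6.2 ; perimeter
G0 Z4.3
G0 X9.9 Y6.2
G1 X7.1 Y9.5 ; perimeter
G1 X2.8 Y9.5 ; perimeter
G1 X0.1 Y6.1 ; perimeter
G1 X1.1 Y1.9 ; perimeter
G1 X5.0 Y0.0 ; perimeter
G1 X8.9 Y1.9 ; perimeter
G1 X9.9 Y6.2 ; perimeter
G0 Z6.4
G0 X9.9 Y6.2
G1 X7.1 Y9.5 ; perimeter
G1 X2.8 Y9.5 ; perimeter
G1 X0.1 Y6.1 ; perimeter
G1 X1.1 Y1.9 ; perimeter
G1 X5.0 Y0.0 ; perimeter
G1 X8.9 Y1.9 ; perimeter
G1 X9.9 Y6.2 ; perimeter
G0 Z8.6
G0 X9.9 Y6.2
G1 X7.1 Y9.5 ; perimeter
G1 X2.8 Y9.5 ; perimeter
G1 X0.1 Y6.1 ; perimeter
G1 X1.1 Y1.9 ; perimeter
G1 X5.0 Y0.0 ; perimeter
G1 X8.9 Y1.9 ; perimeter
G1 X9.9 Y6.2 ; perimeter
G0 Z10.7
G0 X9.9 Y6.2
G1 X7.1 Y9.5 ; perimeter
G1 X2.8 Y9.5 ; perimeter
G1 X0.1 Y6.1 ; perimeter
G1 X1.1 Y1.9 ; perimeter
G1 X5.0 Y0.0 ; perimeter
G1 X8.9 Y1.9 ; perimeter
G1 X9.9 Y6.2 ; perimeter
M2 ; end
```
solid part
  facet normal 0.0000 0.0000 -1.0000
    outer loop
      vertex 2.8 9.5 0.0
      vertex 7.1 9.5 0.0
      vertex 9.9 6.2 0.0
    endloop
  endfacet
  facet normal 0.0000 0.0000 -1.0000
    outer loop
      vertex 0.1 6.1 0.0
      vertex 2.8 9.5 0.0
      vertex 9.9 6.2 0.0
    endloop
  endfacet
  facet normal 0.0000 0.0000 -1.0000
    outer loop
      vertex 1.1 1.9 0.0
      vertex 0.1 6.1 0.0
      vertex 9.9 6.2 0.0
    endloop
  endfacet
  facet normal 0.0000 0.0000 -1.0000
    outer loop
      vertex 5.0 0.0 0.0
      vertex 1.1 1.9 0.0
      vertex 9.9 6.2 0.0
    endloop
  endfacet
  facet normal 0.0000 0.0000 -1.0000
    outer loop
      vertex 8.9 1.9 0.0
      vertex 5.0 0.0 0.0
      vertex 9.9 6.2 0.0
    endloop
  endfacet
  facet normal 0.0000 0.0000 1.0000
    outer loop
      vertex 9.9 6.2 10.7
      vertex 7.1 9.5 10.7
      vertex 2.8 9.5 10.7
    endloop
  endfacet
  facet normal 0.0000 0.0000 1.0000
    outer loop
      vertex 9.9 6.2 10.7
      vertex 2.8 9.5 10.7
      vertex 0.1 6.1 10.7
    endloop
  endfacet
  facet normal 0.0000 0.0000 1.0000
    outer loop
      vertex 9.9 6.2 10.7
      vertex 0.1 6.1 10.7
      vertex 1.1 1.9 10.7
    endloop
  endfacet
  facet normal 0.0000 0.0000 1.0000
    outer loop
      vertex 9.9 6.2 10.7
      vertex 1.1 1.9 10.7
      vertex 5.0 0.0 10.7
    endloop
  endfacet
  facet normal 0.0000 0.0000 1.0000
    outer loop
      vertex 9.9 6.2 10.7
      vertex 5.0 0.0 10.7
      vertex 8.9 1.9 10.7
    endloop
  endfacet
  facet normal 0.7625 0.6470 0.0000
    outer loop
      vertex 9.9 6.2 0.0
      vertex 7.1 9.5 0.0
      vertex 7.1 9.5 10.7
    endloop
  endfacet
  facet normal 0.7625 0.6470 0.0000
    outer loop
      vertex 9.9 6.2 0.0
      vertex 7.1 9.5 10.7
      vertex 9.9 6.2 10.7
    endloop
  endfacet
  facet normal 0.0000 1.0000 0.0000
    outer loop
      vertex 7.1 9.5 0.0
      vertex 2.8 9.5 0.0
      vertex 2.8 9.5 10.7
    endloop
  endfacet
  facet normal 0.0000 1.0000 0.0000
    outer loop
      vertex 7.1 9.5 0.0
      vertex 2.8 9.5 10.7
      vertex 7.1 9.5 10.7
    endloop
  endfacet
  facet normal -0.7831 0.6219 0.0000
    outer loop
      vertex 2.8 9.5 0.0
      vertex 0.1 6.1 0.0
      vertex 0.1 6.1 10.7
    endloop
  endfacet
  facet normal -0.7831 0.6219 0.0000
    outer loop
      vertex 2.8 9.5 0.0
      vertex 0.1 6.1 10.7
      vertex 2.8 9.5 10.7
    endloop
  endfacet
  facet normal -0.9728 -0.2316 0.0000
    outer loop
      vertex 0.1 6.1 0.0
      vertex 1.1 1.9 0.0
      vertex 1.1 1.9 10.7
    endloop
  endfacet
  facet normal -0.9728 -0.2316 0.0000
    outer loop
      vertex 0.1 6.1 0.0
      vertex 1.1 1.9 10.7
      vertex 0.1 6.1 10.7
    endloop
  endfacet
  facet normal -0.4380 -0.8990 0.0000
    outer loop
      vertex 1.1 1.9 0.0
      vertex 5.0 0.0 0.0
      vertex 5.0 0.0 10.7
    endloop
  endfacet
  facet normal -0.4380 -0.8990 0.0000
    outer loop
      vertex 1.1 1.9 0.0
      vertex 5.0 0.0 10.7
      vertex 1.1 1.9 10.7
    endloop
  endfacet
  facet normal 0.4380 -0.8990 0.0000
    outer loop
      vertex 5.0 0.0 0.0
      vertex 8.9 1.9 0.0
      vertex 8.9 1.9 10.7
    endloop
  endfacet
  facet normal 0.4380 -0.8990 0.0000
    outer loop
      vertex 5.0 0.0 0.0
      vertex 8.9 1.9 10.7
      vertex 5.0 0.0 10.7
    endloop
  endfacet
  facet normal 0.9740 -0.2265 0.0000
    outer loop
      vertex 8.9 1.9 0.0
      vertex 9.9 6.2 0.0
      vertex 9.9 6.2 10.7
    endloop
  endfacet
  facet normal 0.9740 -0.2265 0.0000
    outer loop
      vertex 8.9 1.9 0.0
      vertex 9.9 6.2 10.7
      vertex 8.9 1.9 10.7
    endloop
  endfacet
endsolid part

The G0 Z moves step by Δz≈2.1 mm. Every layer's G1 loop is the same polygon, so the solid is a straight extrusion of it from z=0 to z≈10.7. Closing with flat bottom and top caps and triangulating gives 24 facets — a regular 7-sided prism (a cylinder approximated with 7 flat sides), circumscribed radius ≈ 5 mm, height ≈ 10.7 mm.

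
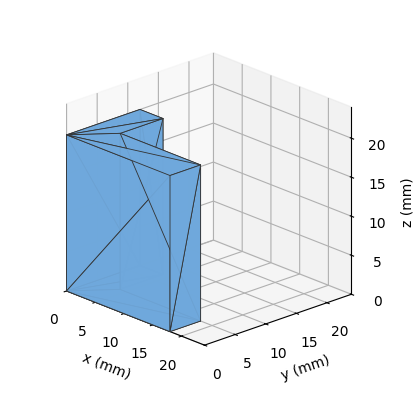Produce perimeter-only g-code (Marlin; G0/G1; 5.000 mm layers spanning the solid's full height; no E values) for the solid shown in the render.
Reading the render: the shape is an L-shaped prism: outer 18 × 12 mm, arm thicknesses ≈ 5 mm (horizontal) and 4 mm (vertical), extruded 20 mm in z (dimensions read to the nearest mm from the axis ticks). For the g-code, the solid's height is divided into equal slices at the stated Δz and each level perimeter traced with G1 moves after a G0 lift.

; perimeter-only toolpath
G21 ; units = mm
G90 ; absolute positioning
G28 ; home
; layer 1
G0 Z5.000
G0 X0.000 Y0.000
G1 X18.000 Y0.000
G1 X18.000 Y5.000
G1 X4.000 Y5.000
G1 X4.000 Y12.000
G1 X0.000 Y12.000
G1 X0.000 Y0.000
; layer 2
G0 Z10.000
G0 X0.000 Y0.000
G1 X18.000 Y0.000
G1 X18.000 Y5.000
G1 X4.000 Y5.000
G1 X4.000 Y12.000
G1 X0.000 Y12.000
G1 X0.000 Y0.000
; layer 3
G0 Z15.000
G0 X0.000 Y0.000
G1 X18.000 Y0.000
G1 X18.000 Y5.000
G1 X4.000 Y5.000
G1 X4.000 Y12.000
G1 X0.000 Y12.000
G1 X0.000 Y0.000
; layer 4
G0 Z20.000
G0 X0.000 Y0.000
G1 X18.000 Y0.000
G1 X18.000 Y5.000
G1 X4.000 Y5.000
G1 X4.000 Y12.000
G1 X0.000 Y12.000
G1 X0.000 Y0.000
M2 ; end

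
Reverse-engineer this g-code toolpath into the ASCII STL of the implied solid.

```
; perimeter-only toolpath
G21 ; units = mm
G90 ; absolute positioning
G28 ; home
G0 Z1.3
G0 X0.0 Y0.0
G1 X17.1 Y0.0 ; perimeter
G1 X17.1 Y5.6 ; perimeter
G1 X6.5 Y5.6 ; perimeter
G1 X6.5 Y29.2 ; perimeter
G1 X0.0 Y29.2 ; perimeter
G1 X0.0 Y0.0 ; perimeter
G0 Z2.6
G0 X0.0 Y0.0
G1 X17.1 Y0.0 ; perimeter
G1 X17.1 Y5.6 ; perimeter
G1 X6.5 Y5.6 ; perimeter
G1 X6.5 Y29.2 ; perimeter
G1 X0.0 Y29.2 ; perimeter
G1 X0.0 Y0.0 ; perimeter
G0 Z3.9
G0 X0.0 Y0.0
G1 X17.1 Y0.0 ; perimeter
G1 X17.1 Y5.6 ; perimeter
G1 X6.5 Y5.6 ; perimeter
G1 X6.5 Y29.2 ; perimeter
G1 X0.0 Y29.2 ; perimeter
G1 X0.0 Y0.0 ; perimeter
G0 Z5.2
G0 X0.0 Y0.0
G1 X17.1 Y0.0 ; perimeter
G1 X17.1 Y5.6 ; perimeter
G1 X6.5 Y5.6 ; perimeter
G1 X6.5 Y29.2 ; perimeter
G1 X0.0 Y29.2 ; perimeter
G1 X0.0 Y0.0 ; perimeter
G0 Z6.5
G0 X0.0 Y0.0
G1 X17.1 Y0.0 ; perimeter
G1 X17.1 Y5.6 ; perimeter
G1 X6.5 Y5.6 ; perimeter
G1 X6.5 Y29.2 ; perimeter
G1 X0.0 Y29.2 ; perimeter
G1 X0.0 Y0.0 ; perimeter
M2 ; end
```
solid part
  facet normal 0.0000 0.0000 -1.0000
    outer loop
      vertex 17.1 5.6 0.0
      vertex 17.1 0.0 0.0
      vertex 0.0 0.0 0.0
    endloop
  endfacet
  facet normal 0.0000 0.0000 -1.0000
    outer loop
      vertex 6.5 5.6 0.0
      vertex 17.1 5.6 0.0
      vertex 0.0 0.0 0.0
    endloop
  endfacet
  facet normal 0.0000 0.0000 -1.0000
    outer loop
      vertex 6.5 29.2 0.0
      vertex 6.5 5.6 0.0
      vertex 0.0 0.0 0.0
    endloop
  endfacet
  facet normal 0.0000 0.0000 -1.0000
    outer loop
      vertex 0.0 29.2 0.0
      vertex 6.5 29.2 0.0
      vertex 0.0 0.0 0.0
    endloop
  endfacet
  facet normal 0.0000 0.0000 1.0000
    outer loop
      vertex 0.0 0.0 6.5
      vertex 17.1 0.0 6.5
      vertex 17.1 5.6 6.5
    endloop
  endfacet
  facet normal 0.0000 0.0000 1.0000
    outer loop
      vertex 0.0 0.0 6.5
      vertex 17.1 5.6 6.5
      vertex 6.5 5.6 6.5
    endloop
  endfacet
  facet normal 0.0000 0.0000 1.0000
    outer loop
      vertex 0.0 0.0 6.5
      vertex 6.5 5.6 6.5
      vertex 6.5 29.2 6.5
    endloop
  endfacet
  facet normal 0.0000 0.0000 1.0000
    outer loop
      vertex 0.0 0.0 6.5
      vertex 6.5 29.2 6.5
      vertex 0.0 29.2 6.5
    endloop
  endfacet
  facet normal 0.0000 -1.0000 0.0000
    outer loop
      vertex 0.0 0.0 0.0
      vertex 17.1 0.0 0.0
      vertex 17.1 0.0 6.5
    endloop
  endfacet
  facet normal 0.0000 -1.0000 0.0000
    outer loop
      vertex 0.0 0.0 0.0
      vertex 17.1 0.0 6.5
      vertex 0.0 0.0 6.5
    endloop
  endfacet
  facet normal 1.0000 0.0000 0.0000
    outer loop
      vertex 17.1 0.0 0.0
      vertex 17.1 5.6 0.0
      vertex 17.1 5.6 6.5
    endloop
  endfacet
  facet normal 1.0000 0.0000 0.0000
    outer loop
      vertex 17.1 0.0 0.0
      vertex 17.1 5.6 6.5
      vertex 17.1 0.0 6.5
    endloop
  endfacet
  facet normal 0.0000 1.0000 0.0000
    outer loop
      vertex 17.1 5.6 0.0
      vertex 6.5 5.6 0.0
      vertex 6.5 5.6 6.5
    endloop
  endfacet
  facet normal 0.0000 1.0000 0.0000
    outer loop
      vertex 17.1 5.6 0.0
      vertex 6.5 5.6 6.5
      vertex 17.1 5.6 6.5
    endloop
  endfacet
  facet normal 1.0000 0.0000 0.0000
    outer loop
      vertex 6.5 5.6 0.0
      vertex 6.5 29.2 0.0
      vertex 6.5 29.2 6.5
    endloop
  endfacet
  facet normal 1.0000 0.0000 0.0000
    outer loop
      vertex 6.5 5.6 0.0
      vertex 6.5 29.2 6.5
      vertex 6.5 5.6 6.5
    endloop
  endfacet
  facet normal 0.0000 1.0000 0.0000
    outer loop
      vertex 6.5 29.2 0.0
      vertex 0.0 29.2 0.0
      vertex 0.0 29.2 6.5
    endloop
  endfacet
  facet normal 0.0000 1.0000 0.0000
    outer loop
      vertex 6.5 29.2 0.0
      vertex 0.0 29.2 6.5
      vertex 6.5 29.2 6.5
    endloop
  endfacet
  facet normal -1.0000 0.0000 0.0000
    outer loop
      vertex 0.0 29.2 0.0
      vertex 0.0 0.0 0.0
      vertex 0.0 0.0 6.5
    endloop
  endfacet
  facet normal -1.0000 0.0000 0.0000
    outer loop
      vertex 0.0 29.2 0.0
      vertex 0.0 0.0 6.5
      vertex 0.0 29.2 6.5
    endloop
  endfacet
endsolid part

The G0 Z moves step by Δz≈1.3 mm. Every layer's G1 loop is the same polygon, so the solid is a straight extrusion of it from z=0 to z≈6.5. Closing with flat bottom and top caps and triangulating gives 20 facets — an L-shaped prism: outer 17.1 × 29.2 mm, arm thicknesses ≈ 5.6 mm (horizontal) and 6.5 mm (vertical), extruded 6.5 mm in z.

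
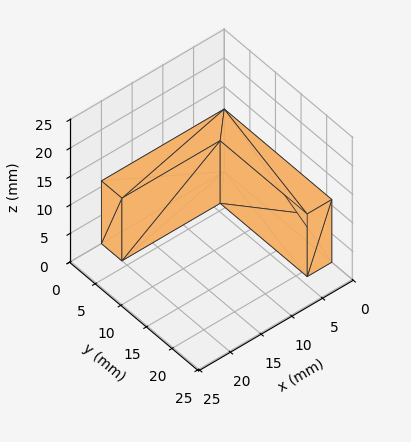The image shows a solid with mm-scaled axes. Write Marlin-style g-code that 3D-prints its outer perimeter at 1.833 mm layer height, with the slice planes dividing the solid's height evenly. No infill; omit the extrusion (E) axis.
Reading the render: the shape is an L-shaped prism: outer 20 × 21 mm, arm thicknesses ≈ 4 mm (horizontal) and 4 mm (vertical), extruded 11 mm in z (dimensions read to the nearest mm from the axis ticks). For the g-code, the solid's height is divided into equal slices at the stated Δz and each level perimeter traced with G1 moves after a G0 lift.

; perimeter-only toolpath
G21 ; units = mm
G90 ; absolute positioning
G28 ; home
; layer 1
G0 Z1.833
G0 X0.000 Y0.000
G1 X20.000 Y0.000
G1 X20.000 Y4.000
G1 X4.000 Y4.000
G1 X4.000 Y21.000
G1 X0.000 Y21.000
G1 X0.000 Y0.000
; layer 2
G0 Z3.667
G0 X0.000 Y0.000
G1 X20.000 Y0.000
G1 X20.000 Y4.000
G1 X4.000 Y4.000
G1 X4.000 Y21.000
G1 X0.000 Y21.000
G1 X0.000 Y0.000
; layer 3
G0 Z5.500
G0 X0.000 Y0.000
G1 X20.000 Y0.000
G1 X20.000 Y4.000
G1 X4.000 Y4.000
G1 X4.000 Y21.000
G1 X0.000 Y21.000
G1 X0.000 Y0.000
; layer 4
G0 Z7.333
G0 X0.000 Y0.000
G1 X20.000 Y0.000
G1 X20.000 Y4.000
G1 X4.000 Y4.000
G1 X4.000 Y21.000
G1 X0.000 Y21.000
G1 X0.000 Y0.000
; layer 5
G0 Z9.167
G0 X0.000 Y0.000
G1 X20.000 Y0.000
G1 X20.000 Y4.000
G1 X4.000 Y4.000
G1 X4.000 Y21.000
G1 X0.000 Y21.000
G1 X0.000 Y0.000
; layer 6
G0 Z11.000
G0 X0.000 Y0.000
G1 X20.000 Y0.000
G1 X20.000 Y4.000
G1 X4.000 Y4.000
G1 X4.000 Y21.000
G1 X0.000 Y21.000
G1 X0.000 Y0.000
M2 ; end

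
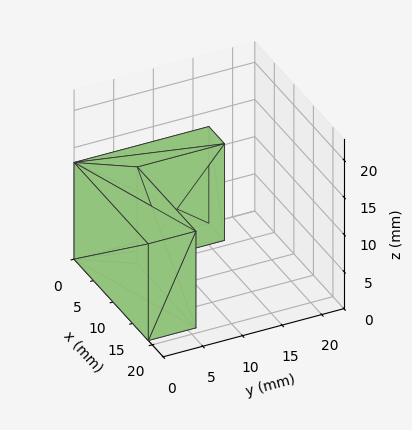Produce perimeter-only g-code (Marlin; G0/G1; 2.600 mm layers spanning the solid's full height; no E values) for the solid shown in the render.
Reading the render: the shape is an L-shaped prism: outer 19 × 17 mm, arm thicknesses ≈ 6 mm (horizontal) and 4 mm (vertical), extruded 13 mm in z (dimensions read to the nearest mm from the axis ticks). For the g-code, the solid's height is divided into equal slices at the stated Δz and each level perimeter traced with G1 moves after a G0 lift.

; perimeter-only toolpath
G21 ; units = mm
G90 ; absolute positioning
G28 ; home
; layer 1
G0 Z2.600
G0 X0.000 Y0.000
G1 X19.000 Y0.000
G1 X19.000 Y6.000
G1 X4.000 Y6.000
G1 X4.000 Y17.000
G1 X0.000 Y17.000
G1 X0.000 Y0.000
; layer 2
G0 Z5.200
G0 X0.000 Y0.000
G1 X19.000 Y0.000
G1 X19.000 Y6.000
G1 X4.000 Y6.000
G1 X4.000 Y17.000
G1 X0.000 Y17.000
G1 X0.000 Y0.000
; layer 3
G0 Z7.800
G0 X0.000 Y0.000
G1 X19.000 Y0.000
G1 X19.000 Y6.000
G1 X4.000 Y6.000
G1 X4.000 Y17.000
G1 X0.000 Y17.000
G1 X0.000 Y0.000
; layer 4
G0 Z10.400
G0 X0.000 Y0.000
G1 X19.000 Y0.000
G1 X19.000 Y6.000
G1 X4.000 Y6.000
G1 X4.000 Y17.000
G1 X0.000 Y17.000
G1 X0.000 Y0.000
; layer 5
G0 Z13.000
G0 X0.000 Y0.000
G1 X19.000 Y0.000
G1 X19.000 Y6.000
G1 X4.000 Y6.000
G1 X4.000 Y17.000
G1 X0.000 Y17.000
G1 X0.000 Y0.000
M2 ; end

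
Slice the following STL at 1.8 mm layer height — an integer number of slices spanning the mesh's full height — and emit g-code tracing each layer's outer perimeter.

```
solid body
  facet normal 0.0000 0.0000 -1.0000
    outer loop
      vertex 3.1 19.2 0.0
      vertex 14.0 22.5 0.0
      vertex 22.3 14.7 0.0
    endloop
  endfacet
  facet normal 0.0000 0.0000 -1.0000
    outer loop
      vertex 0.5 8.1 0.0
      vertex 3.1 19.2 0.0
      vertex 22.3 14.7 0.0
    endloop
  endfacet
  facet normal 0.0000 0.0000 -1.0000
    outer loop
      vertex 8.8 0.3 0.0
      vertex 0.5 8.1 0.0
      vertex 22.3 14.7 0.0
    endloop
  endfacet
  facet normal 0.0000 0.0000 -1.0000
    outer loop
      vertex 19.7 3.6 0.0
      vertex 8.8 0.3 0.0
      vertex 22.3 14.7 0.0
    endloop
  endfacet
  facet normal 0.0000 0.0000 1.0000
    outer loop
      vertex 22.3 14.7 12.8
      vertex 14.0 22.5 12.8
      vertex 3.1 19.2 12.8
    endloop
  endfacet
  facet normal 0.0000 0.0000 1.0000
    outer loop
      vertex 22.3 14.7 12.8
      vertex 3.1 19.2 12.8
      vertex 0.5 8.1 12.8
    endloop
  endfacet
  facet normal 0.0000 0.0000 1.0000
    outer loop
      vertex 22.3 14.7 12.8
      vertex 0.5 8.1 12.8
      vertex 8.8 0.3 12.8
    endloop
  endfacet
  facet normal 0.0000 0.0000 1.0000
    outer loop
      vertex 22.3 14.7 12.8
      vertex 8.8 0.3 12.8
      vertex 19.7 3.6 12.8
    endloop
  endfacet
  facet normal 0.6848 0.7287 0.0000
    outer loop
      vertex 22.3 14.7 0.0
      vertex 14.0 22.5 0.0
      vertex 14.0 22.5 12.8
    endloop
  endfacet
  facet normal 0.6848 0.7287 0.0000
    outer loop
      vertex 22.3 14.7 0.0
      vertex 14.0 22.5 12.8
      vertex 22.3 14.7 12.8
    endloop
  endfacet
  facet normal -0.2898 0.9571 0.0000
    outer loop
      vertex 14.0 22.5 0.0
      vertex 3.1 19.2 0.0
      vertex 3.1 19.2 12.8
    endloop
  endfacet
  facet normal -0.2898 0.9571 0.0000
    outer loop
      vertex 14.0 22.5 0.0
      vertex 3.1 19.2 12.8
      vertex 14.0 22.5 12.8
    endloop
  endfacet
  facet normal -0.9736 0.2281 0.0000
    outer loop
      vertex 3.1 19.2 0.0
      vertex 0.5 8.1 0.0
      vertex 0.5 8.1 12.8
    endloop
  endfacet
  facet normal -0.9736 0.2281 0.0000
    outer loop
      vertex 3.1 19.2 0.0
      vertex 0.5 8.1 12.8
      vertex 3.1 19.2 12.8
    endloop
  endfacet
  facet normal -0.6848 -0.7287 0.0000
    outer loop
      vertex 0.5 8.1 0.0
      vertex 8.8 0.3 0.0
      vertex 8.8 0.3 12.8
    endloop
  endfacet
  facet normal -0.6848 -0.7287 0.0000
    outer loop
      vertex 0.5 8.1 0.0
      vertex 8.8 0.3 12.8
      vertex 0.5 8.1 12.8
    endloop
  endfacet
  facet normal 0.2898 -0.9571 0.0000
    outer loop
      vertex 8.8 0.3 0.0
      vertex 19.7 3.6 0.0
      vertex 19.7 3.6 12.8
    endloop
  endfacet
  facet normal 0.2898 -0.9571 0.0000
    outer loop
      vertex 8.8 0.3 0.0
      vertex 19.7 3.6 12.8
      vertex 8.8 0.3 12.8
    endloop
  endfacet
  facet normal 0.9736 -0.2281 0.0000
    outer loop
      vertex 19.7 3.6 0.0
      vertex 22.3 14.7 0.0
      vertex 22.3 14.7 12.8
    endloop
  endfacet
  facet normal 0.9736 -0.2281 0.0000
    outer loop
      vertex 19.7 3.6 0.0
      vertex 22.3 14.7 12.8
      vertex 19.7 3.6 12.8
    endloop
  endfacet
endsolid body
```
; perimeter-only toolpath
G21 ; units = mm
G90 ; absolute positioning
G28 ; home
; layer 1
G0 Z1.8
G0 X22.3 Y14.7
G1 X14.0 Y22.5
G1 X3.1 Y19.2
G1 X0.5 Y8.1
G1 X8.8 Y0.3
G1 X19.7 Y3.6
G1 X22.3 Y14.7
; layer 2
G0 Z3.7
G0 X22.3 Y14.7
G1 X14.0 Y22.5
G1 X3.1 Y19.2
G1 X0.5 Y8.1
G1 X8.8 Y0.3
G1 X19.7 Y3.6
G1 X22.3 Y14.7
; layer 3
G0 Z5.5
G0 X22.3 Y14.7
G1 X14.0 Y22.5
G1 X3.1 Y19.2
G1 X0.5 Y8.1
G1 X8.8 Y0.3
G1 X19.7 Y3.6
G1 X22.3 Y14.7
; layer 4
G0 Z7.3
G0 X22.3 Y14.7
G1 X14.0 Y22.5
G1 X3.1 Y19.2
G1 X0.5 Y8.1
G1 X8.8 Y0.3
G1 X19.7 Y3.6
G1 X22.3 Y14.7
; layer 5
G0 Z9.1
G0 X22.3 Y14.7
G1 X14.0 Y22.5
G1 X3.1 Y19.2
G1 X0.5 Y8.1
G1 X8.8 Y0.3
G1 X19.7 Y3.6
G1 X22.3 Y14.7
; layer 6
G0 Z11.0
G0 X22.3 Y14.7
G1 X14.0 Y22.5
G1 X3.1 Y19.2
G1 X0.5 Y8.1
G1 X8.8 Y0.3
G1 X19.7 Y3.6
G1 X22.3 Y14.7
; layer 7
G0 Z12.8
G0 X22.3 Y14.7
G1 X14.0 Y22.5
G1 X3.1 Y19.2
G1 X0.5 Y8.1
G1 X8.8 Y0.3
G1 X19.7 Y3.6
G1 X22.3 Y14.7
M2 ; end

The solid is a regular 6-sided prism (a cylinder approximated with 6 flat sides), circumscribed radius ≈ 11.4 mm, height ≈ 12.8 mm. Slicing at Δz = 1.8 mm — 7 equal slices spanning the solid's height, so layer i sits at z = i·h/7 — gives 7 non-empty perimeters. Each is a 6-segment closed polygon; G0 lifts to the layer z and rapids to the start vertex, then G1 traces the edges.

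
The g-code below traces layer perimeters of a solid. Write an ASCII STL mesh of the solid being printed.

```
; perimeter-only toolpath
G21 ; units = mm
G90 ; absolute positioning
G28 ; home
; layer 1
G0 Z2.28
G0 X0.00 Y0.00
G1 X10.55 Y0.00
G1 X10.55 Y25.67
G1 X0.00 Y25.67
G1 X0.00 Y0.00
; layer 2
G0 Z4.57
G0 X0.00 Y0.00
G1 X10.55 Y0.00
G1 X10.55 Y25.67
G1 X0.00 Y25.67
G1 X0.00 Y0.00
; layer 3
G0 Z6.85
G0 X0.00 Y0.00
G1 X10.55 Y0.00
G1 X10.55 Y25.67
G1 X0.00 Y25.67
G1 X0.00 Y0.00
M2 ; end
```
solid part
  facet normal 0.0000 0.0000 -1.0000
    outer loop
      vertex 10.55 25.67 0.00
      vertex 10.55 0.00 0.00
      vertex 0.00 0.00 0.00
    endloop
  endfacet
  facet normal 0.0000 0.0000 -1.0000
    outer loop
      vertex 0.00 25.67 0.00
      vertex 10.55 25.67 0.00
      vertex 0.00 0.00 0.00
    endloop
  endfacet
  facet normal 0.0000 0.0000 1.0000
    outer loop
      vertex 0.00 0.00 6.85
      vertex 10.55 0.00 6.85
      vertex 10.55 25.67 6.85
    endloop
  endfacet
  facet normal 0.0000 0.0000 1.0000
    outer loop
      vertex 0.00 0.00 6.85
      vertex 10.55 25.67 6.85
      vertex 0.00 25.67 6.85
    endloop
  endfacet
  facet normal 0.0000 -1.0000 0.0000
    outer loop
      vertex 0.00 0.00 0.00
      vertex 10.55 0.00 0.00
      vertex 10.55 0.00 6.85
    endloop
  endfacet
  facet normal 0.0000 -1.0000 0.0000
    outer loop
      vertex 0.00 0.00 0.00
      vertex 10.55 0.00 6.85
      vertex 0.00 0.00 6.85
    endloop
  endfacet
  facet normal 0.0000 1.0000 0.0000
    outer loop
      vertex 10.55 25.67 6.85
      vertex 10.55 25.67 0.00
      vertex 0.00 25.67 0.00
    endloop
  endfacet
  facet normal 0.0000 1.0000 0.0000
    outer loop
      vertex 0.00 25.67 6.85
      vertex 10.55 25.67 6.85
      vertex 0.00 25.67 0.00
    endloop
  endfacet
  facet normal -1.0000 0.0000 0.0000
    outer loop
      vertex 0.00 25.67 6.85
      vertex 0.00 25.67 0.00
      vertex 0.00 0.00 0.00
    endloop
  endfacet
  facet normal -1.0000 0.0000 0.0000
    outer loop
      vertex 0.00 0.00 6.85
      vertex 0.00 25.67 6.85
      vertex 0.00 0.00 0.00
    endloop
  endfacet
  facet normal 1.0000 0.0000 0.0000
    outer loop
      vertex 10.55 0.00 0.00
      vertex 10.55 25.67 0.00
      vertex 10.55 25.67 6.85
    endloop
  endfacet
  facet normal 1.0000 0.0000 0.0000
    outer loop
      vertex 10.55 0.00 0.00
      vertex 10.55 25.67 6.85
      vertex 10.55 0.00 6.85
    endloop
  endfacet
endsolid part

The G0 Z moves step by Δz≈2.28 mm. Every layer's G1 loop is the same polygon, so the solid is a straight extrusion of it from z=0 to z≈6.85. Closing with flat bottom and top caps and triangulating gives 12 facets — a rectangular box, roughly 10.6 × 25.7 mm footprint and 6.85 mm tall.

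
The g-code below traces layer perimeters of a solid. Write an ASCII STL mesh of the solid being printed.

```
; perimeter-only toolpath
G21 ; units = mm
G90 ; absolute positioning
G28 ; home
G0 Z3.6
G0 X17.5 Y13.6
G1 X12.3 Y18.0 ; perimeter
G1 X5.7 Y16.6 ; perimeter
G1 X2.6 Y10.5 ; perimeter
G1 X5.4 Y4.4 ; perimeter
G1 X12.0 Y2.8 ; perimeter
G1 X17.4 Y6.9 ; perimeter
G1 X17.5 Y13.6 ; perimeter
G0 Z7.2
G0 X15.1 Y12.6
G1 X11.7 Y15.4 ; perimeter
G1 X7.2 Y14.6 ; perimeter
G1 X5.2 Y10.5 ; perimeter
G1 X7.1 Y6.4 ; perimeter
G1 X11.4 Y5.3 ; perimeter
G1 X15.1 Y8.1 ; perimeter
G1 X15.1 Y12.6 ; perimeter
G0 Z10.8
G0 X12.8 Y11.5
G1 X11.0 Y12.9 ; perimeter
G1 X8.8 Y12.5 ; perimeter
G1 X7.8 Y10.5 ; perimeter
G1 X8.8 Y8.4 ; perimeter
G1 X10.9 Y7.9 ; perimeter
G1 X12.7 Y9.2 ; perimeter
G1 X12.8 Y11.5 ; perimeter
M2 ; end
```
solid part
  facet normal 0.0000 0.0000 -1.0000
    outer loop
      vertex 4.1 18.7 0.0
      vertex 12.9 20.5 0.0
      vertex 19.9 14.7 0.0
    endloop
  endfacet
  facet normal 0.0000 0.0000 -1.0000
    outer loop
      vertex 0.0 10.6 0.0
      vertex 4.1 18.7 0.0
      vertex 19.9 14.7 0.0
    endloop
  endfacet
  facet normal 0.0000 0.0000 -1.0000
    outer loop
      vertex 3.8 2.4 0.0
      vertex 0.0 10.6 0.0
      vertex 19.9 14.7 0.0
    endloop
  endfacet
  facet normal 0.0000 0.0000 -1.0000
    outer loop
      vertex 12.5 0.2 0.0
      vertex 3.8 2.4 0.0
      vertex 19.9 14.7 0.0
    endloop
  endfacet
  facet normal 0.0000 0.0000 -1.0000
    outer loop
      vertex 19.7 5.7 0.0
      vertex 12.5 0.2 0.0
      vertex 19.9 14.7 0.0
    endloop
  endfacet
  facet normal 0.5347 0.6454 0.5455
    outer loop
      vertex 19.9 14.7 0.0
      vertex 12.9 20.5 0.0
      vertex 10.4 10.4 14.4
    endloop
  endfacet
  facet normal -0.1678 0.8205 0.5464
    outer loop
      vertex 12.9 20.5 0.0
      vertex 4.1 18.7 0.0
      vertex 10.4 10.4 14.4
    endloop
  endfacet
  facet normal -0.7478 0.3785 0.5454
    outer loop
      vertex 4.1 18.7 0.0
      vertex 0.0 10.6 0.0
      vertex 10.4 10.4 14.4
    endloop
  endfacet
  facet normal -0.7609 -0.3526 0.5447
    outer loop
      vertex 0.0 10.6 0.0
      vertex 3.8 2.4 0.0
      vertex 10.4 10.4 14.4
    endloop
  endfacet
  facet normal -0.2055 -0.8125 0.5456
    outer loop
      vertex 3.8 2.4 0.0
      vertex 12.5 0.2 0.0
      vertex 10.4 10.4 14.4
    endloop
  endfacet
  facet normal 0.5086 -0.6659 0.5458
    outer loop
      vertex 12.5 0.2 0.0
      vertex 19.7 5.7 0.0
      vertex 10.4 10.4 14.4
    endloop
  endfacet
  facet normal 0.8371 -0.0186 0.5467
    outer loop
      vertex 19.7 5.7 0.0
      vertex 19.9 14.7 0.0
      vertex 10.4 10.4 14.4
    endloop
  endfacet
endsolid part

The G0 Z moves step by Δz≈3.6 mm. The G1 loops shrink linearly with z, so the solid tapers from its base footprint up to z≈14.4. Closing with a flat bottom cap and the tapered top and triangulating gives 12 facets — a regular 7-sided pyramid, base circumscribed radius ≈ 10.4 mm, apex at z ≈ 14.4 mm.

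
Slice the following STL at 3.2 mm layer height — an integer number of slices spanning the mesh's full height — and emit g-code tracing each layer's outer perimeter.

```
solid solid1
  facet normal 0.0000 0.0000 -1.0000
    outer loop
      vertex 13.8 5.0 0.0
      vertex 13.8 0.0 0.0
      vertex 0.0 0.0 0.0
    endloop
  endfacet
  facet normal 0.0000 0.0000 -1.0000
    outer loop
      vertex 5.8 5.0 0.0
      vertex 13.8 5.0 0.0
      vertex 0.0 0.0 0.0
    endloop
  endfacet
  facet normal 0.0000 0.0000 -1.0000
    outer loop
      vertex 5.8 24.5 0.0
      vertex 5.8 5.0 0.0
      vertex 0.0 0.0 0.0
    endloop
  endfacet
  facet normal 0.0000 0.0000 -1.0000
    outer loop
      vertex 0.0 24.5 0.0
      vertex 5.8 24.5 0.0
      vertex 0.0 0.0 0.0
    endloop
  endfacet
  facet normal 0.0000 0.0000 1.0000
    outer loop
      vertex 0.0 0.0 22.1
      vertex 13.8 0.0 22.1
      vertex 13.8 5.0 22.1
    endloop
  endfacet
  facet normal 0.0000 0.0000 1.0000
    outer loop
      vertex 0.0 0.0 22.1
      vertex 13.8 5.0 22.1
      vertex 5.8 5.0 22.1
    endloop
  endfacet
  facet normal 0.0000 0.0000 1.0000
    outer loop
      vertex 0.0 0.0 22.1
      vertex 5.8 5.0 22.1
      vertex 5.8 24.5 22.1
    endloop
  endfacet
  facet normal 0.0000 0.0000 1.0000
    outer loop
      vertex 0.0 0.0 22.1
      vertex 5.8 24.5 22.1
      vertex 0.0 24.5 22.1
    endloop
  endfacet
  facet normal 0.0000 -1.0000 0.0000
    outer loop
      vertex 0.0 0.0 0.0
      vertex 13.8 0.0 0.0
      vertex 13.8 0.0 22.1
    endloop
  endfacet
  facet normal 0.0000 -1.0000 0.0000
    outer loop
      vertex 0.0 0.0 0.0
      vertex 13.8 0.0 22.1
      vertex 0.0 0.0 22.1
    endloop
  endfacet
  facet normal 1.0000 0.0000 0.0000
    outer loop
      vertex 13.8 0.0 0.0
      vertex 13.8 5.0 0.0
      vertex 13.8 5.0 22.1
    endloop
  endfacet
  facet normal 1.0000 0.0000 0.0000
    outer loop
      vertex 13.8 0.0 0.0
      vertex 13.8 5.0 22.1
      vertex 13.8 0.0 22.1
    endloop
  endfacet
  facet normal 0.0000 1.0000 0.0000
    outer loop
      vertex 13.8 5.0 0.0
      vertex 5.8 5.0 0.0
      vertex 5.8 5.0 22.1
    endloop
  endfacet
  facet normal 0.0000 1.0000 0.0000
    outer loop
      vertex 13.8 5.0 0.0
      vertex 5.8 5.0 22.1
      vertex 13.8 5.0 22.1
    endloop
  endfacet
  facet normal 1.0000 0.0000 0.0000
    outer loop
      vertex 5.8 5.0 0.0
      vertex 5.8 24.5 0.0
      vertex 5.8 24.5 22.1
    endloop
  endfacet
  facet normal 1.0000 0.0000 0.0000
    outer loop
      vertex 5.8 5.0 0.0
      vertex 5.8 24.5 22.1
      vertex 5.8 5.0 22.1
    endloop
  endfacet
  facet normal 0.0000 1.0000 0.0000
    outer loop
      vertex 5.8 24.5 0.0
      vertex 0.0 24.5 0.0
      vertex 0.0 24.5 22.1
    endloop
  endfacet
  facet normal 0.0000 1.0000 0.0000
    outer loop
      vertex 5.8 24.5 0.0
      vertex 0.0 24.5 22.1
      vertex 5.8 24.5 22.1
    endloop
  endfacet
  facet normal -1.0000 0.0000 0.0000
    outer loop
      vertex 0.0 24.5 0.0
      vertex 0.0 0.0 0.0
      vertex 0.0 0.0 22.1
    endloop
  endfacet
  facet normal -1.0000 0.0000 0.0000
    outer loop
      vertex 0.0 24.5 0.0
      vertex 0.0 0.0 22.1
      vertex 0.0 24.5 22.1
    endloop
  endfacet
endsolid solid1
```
; perimeter-only toolpath
G21 ; units = mm
G90 ; absolute positioning
G28 ; home
; layer 1
G0 Z3.2
G0 X0.0 Y0.0
G1 X13.8 Y0.0
G1 X13.8 Y5.0
G1 X5.8 Y5.0
G1 X5.8 Y24.5
G1 X0.0 Y24.5
G1 X0.0 Y0.0
; layer 2
G0 Z6.3
G0 X0.0 Y0.0
G1 X13.8 Y0.0
G1 X13.8 Y5.0
G1 X5.8 Y5.0
G1 X5.8 Y24.5
G1 X0.0 Y24.5
G1 X0.0 Y0.0
; layer 3
G0 Z9.5
G0 X0.0 Y0.0
G1 X13.8 Y0.0
G1 X13.8 Y5.0
G1 X5.8 Y5.0
G1 X5.8 Y24.5
G1 X0.0 Y24.5
G1 X0.0 Y0.0
; layer 4
G0 Z12.6
G0 X0.0 Y0.0
G1 X13.8 Y0.0
G1 X13.8 Y5.0
G1 X5.8 Y5.0
G1 X5.8 Y24.5
G1 X0.0 Y24.5
G1 X0.0 Y0.0
; layer 5
G0 Z15.8
G0 X0.0 Y0.0
G1 X13.8 Y0.0
G1 X13.8 Y5.0
G1 X5.8 Y5.0
G1 X5.8 Y24.5
G1 X0.0 Y24.5
G1 X0.0 Y0.0
; layer 6
G0 Z18.9
G0 X0.0 Y0.0
G1 X13.8 Y0.0
G1 X13.8 Y5.0
G1 X5.8 Y5.0
G1 X5.8 Y24.5
G1 X0.0 Y24.5
G1 X0.0 Y0.0
; layer 7
G0 Z22.1
G0 X0.0 Y0.0
G1 X13.8 Y0.0
G1 X13.8 Y5.0
G1 X5.8 Y5.0
G1 X5.8 Y24.5
G1 X0.0 Y24.5
G1 X0.0 Y0.0
M2 ; end

The solid is an L-shaped prism: outer 13.8 × 24.5 mm, arm thicknesses ≈ 5 mm (horizontal) and 5.8 mm (vertical), extruded 22.1 mm in z. Slicing at Δz = 3.2 mm — 7 equal slices spanning the solid's height, so layer i sits at z = i·h/7 — gives 7 non-empty perimeters. Each is a 6-segment closed polygon; G0 lifts to the layer z and rapids to the start vertex, then G1 traces the edges.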